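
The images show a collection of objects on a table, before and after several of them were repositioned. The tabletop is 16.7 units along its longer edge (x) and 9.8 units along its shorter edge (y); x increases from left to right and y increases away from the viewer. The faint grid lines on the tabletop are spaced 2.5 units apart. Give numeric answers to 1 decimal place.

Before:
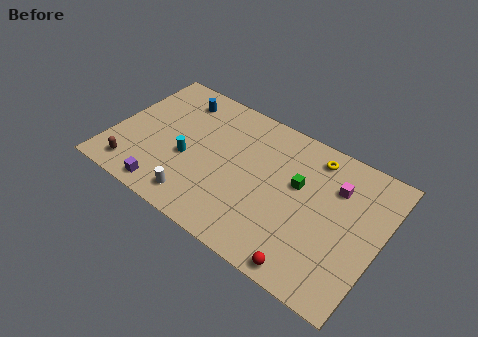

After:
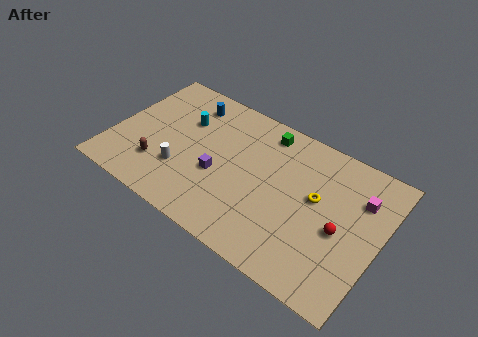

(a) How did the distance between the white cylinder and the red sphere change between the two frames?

+2.8

The distance was about 7.1 in the first image and 9.9 in the second, so they moved 2.8 units further apart.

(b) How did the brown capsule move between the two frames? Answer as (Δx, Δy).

(1.4, 1.1)

The brown capsule was at about (1.8, 1.5) and moved to about (3.2, 2.6).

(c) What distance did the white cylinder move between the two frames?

2.0

The white cylinder was near (5.9, 1.5) before and (4.6, 3.0) after, so it travelled √(1.3² + 1.5²) ≈ 2.0 units.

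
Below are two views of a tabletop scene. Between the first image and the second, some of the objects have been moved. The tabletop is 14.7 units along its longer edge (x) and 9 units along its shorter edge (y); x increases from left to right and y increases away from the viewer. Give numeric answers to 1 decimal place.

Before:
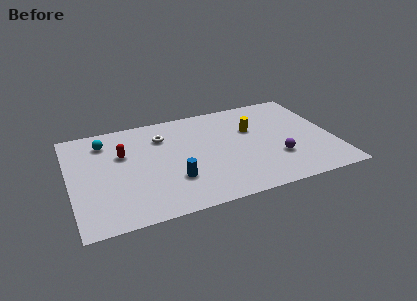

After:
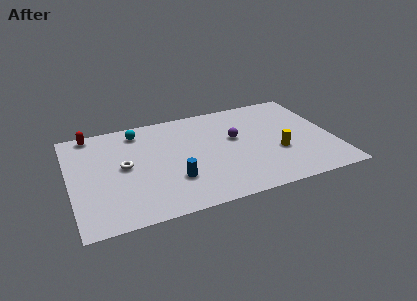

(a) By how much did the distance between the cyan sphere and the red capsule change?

+1.0

Before: roughly 1.7 units apart; after: 2.7. That's 1.0 units further apart.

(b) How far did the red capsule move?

2.9

The red capsule was near (3.0, 5.8) before and (1.4, 8.2) after, so it travelled √(1.6² + 2.4²) ≈ 2.9 units.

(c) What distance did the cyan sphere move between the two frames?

1.9

From (2.1, 7.2) to (4.0, 7.6), the cyan sphere covered √(1.9² + 0.4²) ≈ 1.9 units.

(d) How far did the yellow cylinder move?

2.8

The yellow cylinder moved from about (10.3, 5.8) to (11.5, 3.3), a distance of √(1.2² + 2.5²) ≈ 2.8.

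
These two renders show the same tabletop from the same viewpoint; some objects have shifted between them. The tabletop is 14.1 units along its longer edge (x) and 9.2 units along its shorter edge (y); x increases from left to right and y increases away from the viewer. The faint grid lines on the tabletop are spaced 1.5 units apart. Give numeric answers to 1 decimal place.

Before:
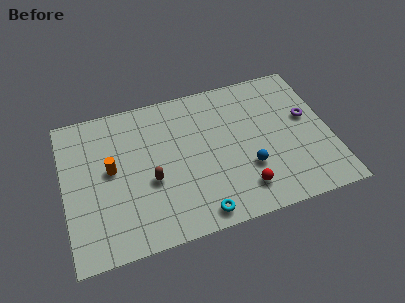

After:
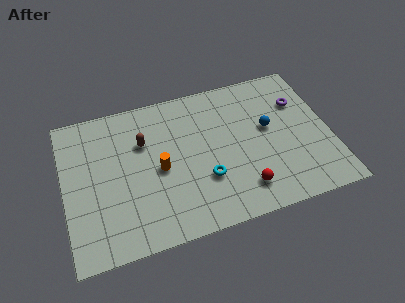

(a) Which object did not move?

the red sphere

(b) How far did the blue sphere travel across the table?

2.6

The blue sphere was near (9.6, 3.0) before and (10.9, 5.2) after, so it travelled √(1.3² + 2.2²) ≈ 2.6 units.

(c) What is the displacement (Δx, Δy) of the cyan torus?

(0.5, 2.0)

From the two frames, the cyan torus sits at roughly (6.8, 1.0) before and (7.3, 3.0) after.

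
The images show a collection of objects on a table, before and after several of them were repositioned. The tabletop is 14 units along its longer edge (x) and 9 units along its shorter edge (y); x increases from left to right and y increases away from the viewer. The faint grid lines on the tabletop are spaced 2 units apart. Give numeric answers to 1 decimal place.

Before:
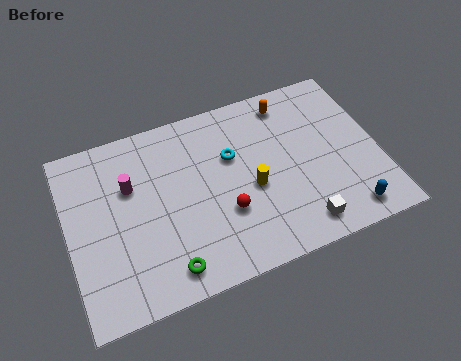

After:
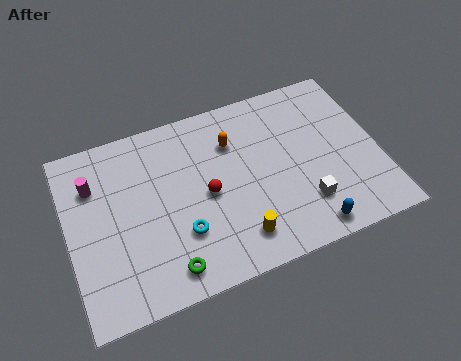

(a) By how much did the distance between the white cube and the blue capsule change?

-0.8

They were about 2.1 units apart before and 1.3 after — 0.8 units closer together.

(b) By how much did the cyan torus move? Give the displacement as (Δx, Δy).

(-2.6, -3.0)

The cyan torus was at about (7.5, 5.8) and moved to about (4.9, 2.8).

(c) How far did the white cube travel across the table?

1.0

The white cube was near (10.1, 1.3) before and (10.4, 2.3) after, so it travelled √(0.3² + 1.0²) ≈ 1.0 units.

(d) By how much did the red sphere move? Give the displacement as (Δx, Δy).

(-0.7, 1.2)

The red sphere was at about (6.9, 3.1) and moved to about (6.2, 4.3).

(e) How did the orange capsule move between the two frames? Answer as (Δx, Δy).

(-2.7, -1.2)

The orange capsule started near (10.3, 7.7) and ended near (7.6, 6.5).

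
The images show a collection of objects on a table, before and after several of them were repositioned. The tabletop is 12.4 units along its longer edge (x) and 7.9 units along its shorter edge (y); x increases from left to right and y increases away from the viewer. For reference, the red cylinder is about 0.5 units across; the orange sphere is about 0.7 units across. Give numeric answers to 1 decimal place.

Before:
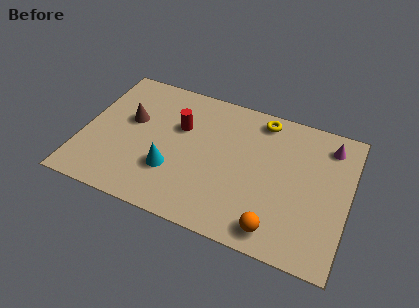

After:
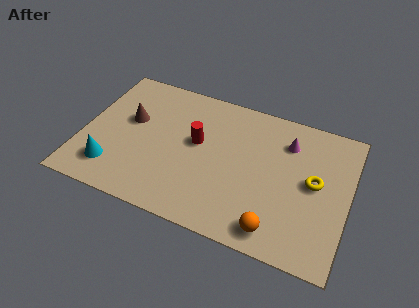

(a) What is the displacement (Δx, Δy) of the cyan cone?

(-2.7, -0.8)

From the two frames, the cyan cone sits at roughly (4.3, 2.5) before and (1.6, 1.7) after.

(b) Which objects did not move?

the brown cone and the orange sphere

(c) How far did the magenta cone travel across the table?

2.0

The magenta cone was near (11.3, 6.5) before and (9.4, 6.0) after, so it travelled √(1.9² + 0.5²) ≈ 2.0 units.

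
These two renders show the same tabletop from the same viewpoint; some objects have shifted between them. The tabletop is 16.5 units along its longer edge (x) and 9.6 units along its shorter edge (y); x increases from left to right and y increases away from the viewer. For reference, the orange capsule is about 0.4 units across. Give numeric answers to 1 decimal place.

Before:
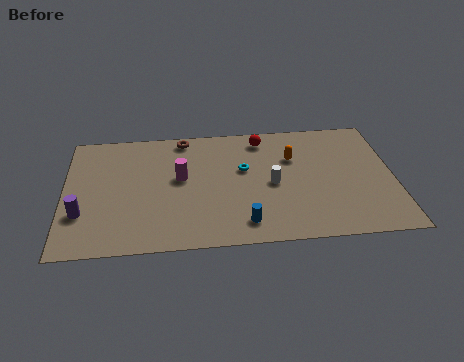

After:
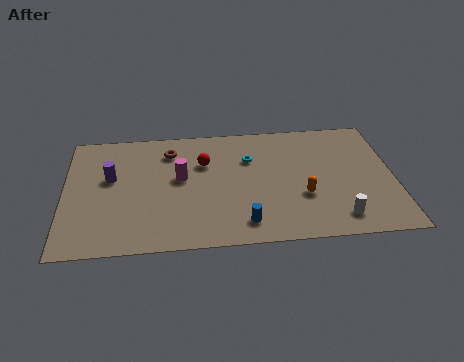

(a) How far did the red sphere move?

3.4

The red sphere moved from about (10.0, 8.2) to (7.0, 6.5), a distance of √(3.0² + 1.7²) ≈ 3.4.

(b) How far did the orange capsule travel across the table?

3.1

The orange capsule moved from about (11.5, 6.5) to (11.9, 3.4), a distance of √(0.4² + 3.1²) ≈ 3.1.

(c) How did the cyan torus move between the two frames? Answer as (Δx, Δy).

(0.3, 0.8)

From the two frames, the cyan torus sits at roughly (9.0, 5.8) before and (9.3, 6.6) after.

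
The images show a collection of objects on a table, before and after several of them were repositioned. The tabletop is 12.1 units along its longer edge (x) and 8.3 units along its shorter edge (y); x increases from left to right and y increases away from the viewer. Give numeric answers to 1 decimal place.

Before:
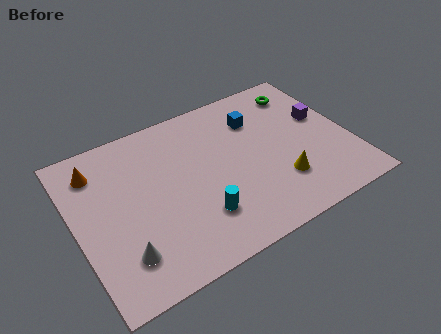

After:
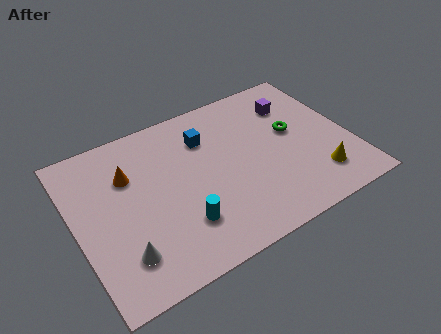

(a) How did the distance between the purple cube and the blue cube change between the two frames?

+1.0

Before: roughly 3.0 units apart; after: 4.0. That's 1.0 units further apart.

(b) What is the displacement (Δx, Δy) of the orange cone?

(1.3, -0.9)

From the two frames, the orange cone sits at roughly (1.2, 6.6) before and (2.5, 5.7) after.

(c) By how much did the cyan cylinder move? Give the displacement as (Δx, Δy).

(-0.8, 0.0)

The cyan cylinder was at about (5.1, 2.2) and moved to about (4.3, 2.2).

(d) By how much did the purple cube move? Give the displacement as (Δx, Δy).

(-1.1, 1.3)

The purple cube was at about (11.1, 4.9) and moved to about (10.0, 6.2).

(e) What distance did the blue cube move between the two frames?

2.3

The blue cube moved from about (8.3, 6.1) to (6.0, 6.1), a distance of √(2.3² + 0.0²) ≈ 2.3.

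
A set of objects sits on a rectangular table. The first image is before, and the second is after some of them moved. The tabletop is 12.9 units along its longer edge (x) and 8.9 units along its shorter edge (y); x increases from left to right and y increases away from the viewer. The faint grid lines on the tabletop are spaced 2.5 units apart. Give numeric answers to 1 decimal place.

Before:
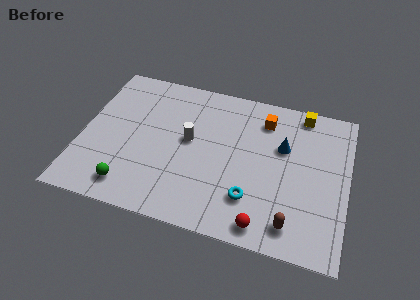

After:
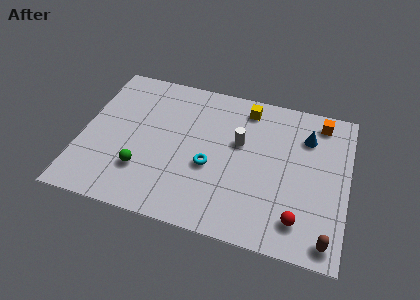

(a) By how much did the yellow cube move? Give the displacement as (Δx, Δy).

(-2.7, -0.4)

The yellow cube started near (10.5, 8.0) and ended near (7.8, 7.6).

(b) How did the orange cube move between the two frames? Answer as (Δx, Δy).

(2.7, 0.6)

The orange cube was at about (8.7, 7.1) and moved to about (11.4, 7.7).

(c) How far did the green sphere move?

1.2

The green sphere was near (2.6, 1.4) before and (3.1, 2.5) after, so it travelled √(0.5² + 1.1²) ≈ 1.2 units.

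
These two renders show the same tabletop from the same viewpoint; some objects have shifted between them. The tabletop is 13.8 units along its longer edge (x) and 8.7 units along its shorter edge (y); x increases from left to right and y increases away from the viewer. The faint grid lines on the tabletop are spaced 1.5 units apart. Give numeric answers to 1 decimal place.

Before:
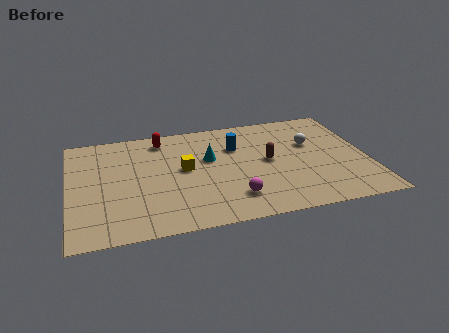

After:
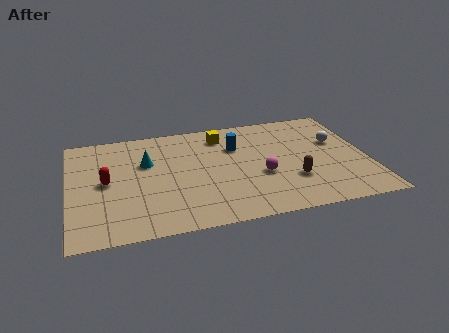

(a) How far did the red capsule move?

4.0

The red capsule moved from about (4.4, 7.4) to (1.7, 4.4), a distance of √(2.7² + 3.0²) ≈ 4.0.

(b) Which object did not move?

the blue cylinder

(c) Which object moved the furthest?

the red capsule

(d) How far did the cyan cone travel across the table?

2.9

The cyan cone was near (6.5, 5.3) before and (3.6, 5.6) after, so it travelled √(2.9² + 0.3²) ≈ 2.9 units.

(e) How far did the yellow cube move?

3.1

The yellow cube was near (5.3, 4.7) before and (7.2, 7.1) after, so it travelled √(1.9² + 2.4²) ≈ 3.1 units.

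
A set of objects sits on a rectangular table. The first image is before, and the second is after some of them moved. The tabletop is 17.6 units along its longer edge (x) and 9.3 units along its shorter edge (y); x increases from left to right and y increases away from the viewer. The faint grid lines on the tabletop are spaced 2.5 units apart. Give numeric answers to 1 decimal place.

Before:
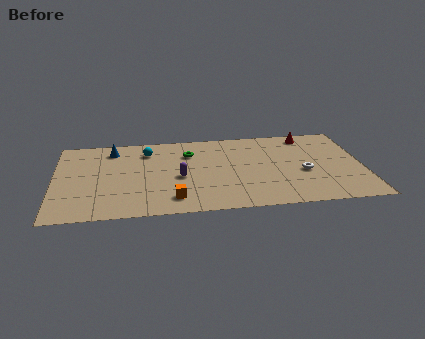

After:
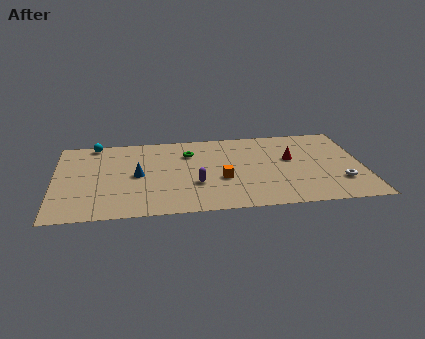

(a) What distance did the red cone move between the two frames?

2.8

The red cone was near (14.6, 8.1) before and (13.5, 5.5) after, so it travelled √(1.1² + 2.6²) ≈ 2.8 units.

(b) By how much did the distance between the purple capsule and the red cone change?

-2.5

Before: roughly 8.5 units apart; after: 6.0. That's 2.5 units closer together.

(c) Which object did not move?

the green torus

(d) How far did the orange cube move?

3.4

The orange cube was near (6.7, 1.7) before and (9.5, 3.6) after, so it travelled √(2.8² + 1.9²) ≈ 3.4 units.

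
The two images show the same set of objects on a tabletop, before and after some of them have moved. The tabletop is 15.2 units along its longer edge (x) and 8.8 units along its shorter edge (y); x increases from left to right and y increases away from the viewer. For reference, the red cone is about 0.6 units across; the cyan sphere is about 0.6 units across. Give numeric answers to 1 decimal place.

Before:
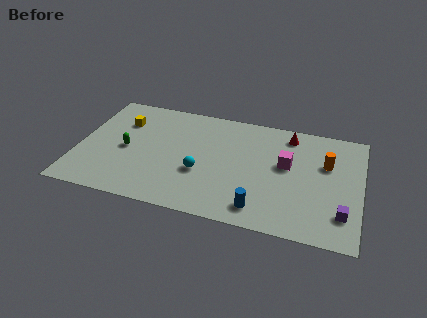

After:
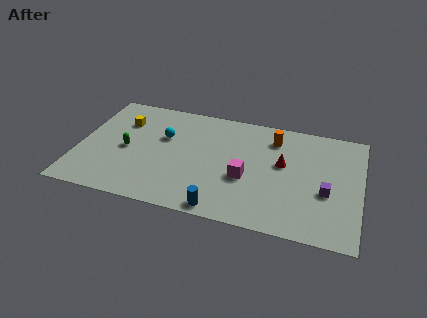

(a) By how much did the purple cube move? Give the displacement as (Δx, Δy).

(-0.9, 1.4)

The purple cube started near (14.3, 2.1) and ended near (13.4, 3.5).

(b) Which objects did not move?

the yellow cube and the green capsule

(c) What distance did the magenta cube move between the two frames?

2.6

The magenta cube was near (11.2, 5.1) before and (9.1, 3.5) after, so it travelled √(2.1² + 1.6²) ≈ 2.6 units.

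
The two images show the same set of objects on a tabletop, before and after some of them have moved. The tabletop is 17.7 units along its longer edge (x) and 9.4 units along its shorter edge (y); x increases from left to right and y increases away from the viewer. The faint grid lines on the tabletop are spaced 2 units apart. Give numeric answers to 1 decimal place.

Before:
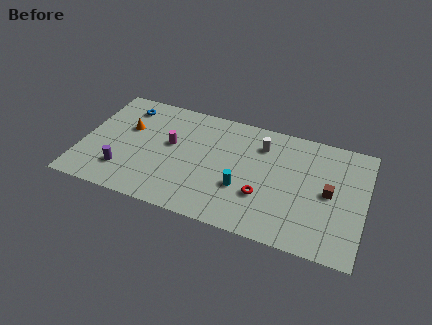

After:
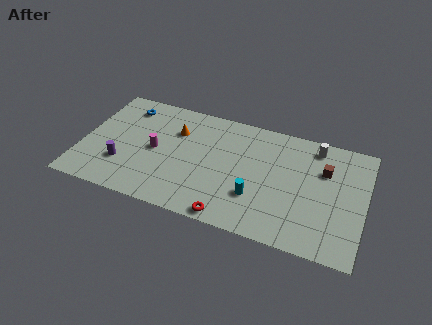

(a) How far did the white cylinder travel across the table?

3.4

The white cylinder moved from about (11.1, 7.2) to (14.4, 8.1), a distance of √(3.3² + 0.9²) ≈ 3.4.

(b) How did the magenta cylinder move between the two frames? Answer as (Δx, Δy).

(-0.9, -0.8)

From the two frames, the magenta cylinder sits at roughly (5.5, 5.4) before and (4.6, 4.6) after.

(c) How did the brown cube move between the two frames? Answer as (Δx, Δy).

(-0.4, 1.7)

The brown cube was at about (15.5, 4.7) and moved to about (15.1, 6.4).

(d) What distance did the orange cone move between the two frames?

3.1

The orange cone was near (2.7, 5.9) before and (5.7, 6.6) after, so it travelled √(3.0² + 0.7²) ≈ 3.1 units.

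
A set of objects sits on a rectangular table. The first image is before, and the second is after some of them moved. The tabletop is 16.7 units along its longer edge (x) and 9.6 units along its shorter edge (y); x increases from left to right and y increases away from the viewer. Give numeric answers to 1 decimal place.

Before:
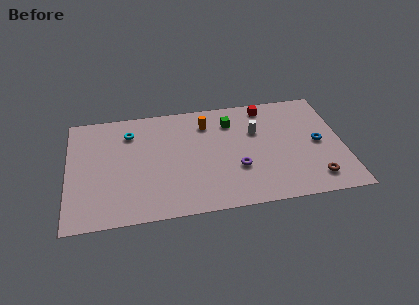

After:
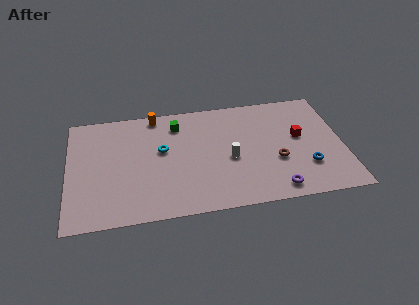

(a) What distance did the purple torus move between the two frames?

3.0

The purple torus moved from about (10.2, 3.3) to (12.4, 1.2), a distance of √(2.2² + 2.1²) ≈ 3.0.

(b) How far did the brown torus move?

2.9

The brown torus moved from about (14.8, 1.7) to (12.6, 3.6), a distance of √(2.2² + 1.9²) ≈ 2.9.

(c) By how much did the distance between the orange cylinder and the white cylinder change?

+3.1

They were about 3.2 units apart before and 6.3 after — 3.1 units further apart.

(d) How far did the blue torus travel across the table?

2.1

The blue torus was near (15.2, 4.7) before and (14.4, 2.8) after, so it travelled √(0.8² + 1.9²) ≈ 2.1 units.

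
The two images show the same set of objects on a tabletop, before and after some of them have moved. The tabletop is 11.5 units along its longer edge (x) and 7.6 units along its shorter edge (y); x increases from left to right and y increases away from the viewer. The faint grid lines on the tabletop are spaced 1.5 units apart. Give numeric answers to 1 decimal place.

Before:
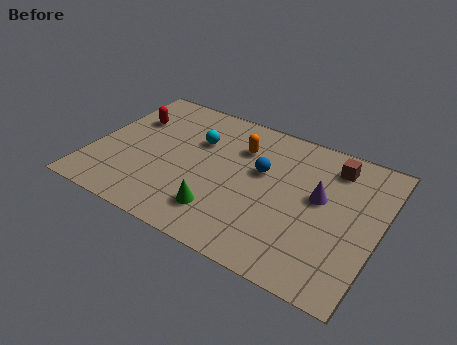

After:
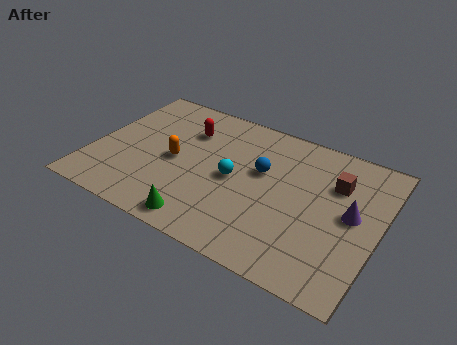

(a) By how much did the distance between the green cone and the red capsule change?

-0.7

The distance was about 5.5 in the first image and 4.8 in the second, so they moved 0.7 units closer together.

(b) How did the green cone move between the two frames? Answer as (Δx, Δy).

(-0.6, -0.8)

The green cone was at about (5.5, 1.7) and moved to about (4.9, 0.9).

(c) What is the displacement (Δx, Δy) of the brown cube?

(0.2, -0.9)

From the two frames, the brown cube sits at roughly (9.4, 6.2) before and (9.6, 5.3) after.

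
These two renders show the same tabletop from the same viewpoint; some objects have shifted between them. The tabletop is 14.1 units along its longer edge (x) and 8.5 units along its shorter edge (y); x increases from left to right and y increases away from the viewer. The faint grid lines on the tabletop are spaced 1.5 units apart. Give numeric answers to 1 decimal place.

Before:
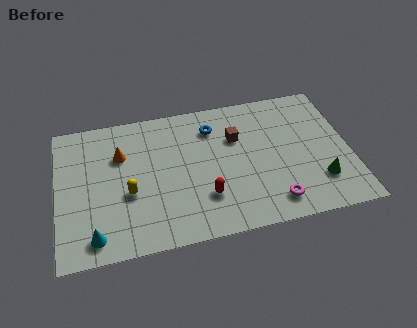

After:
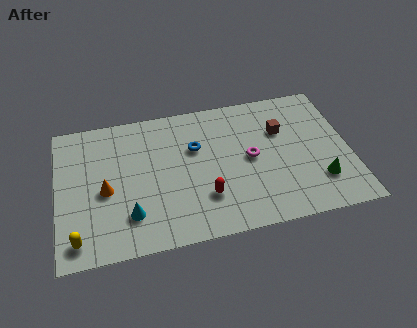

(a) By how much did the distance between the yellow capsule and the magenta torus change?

+1.9

The distance was about 7.1 in the first image and 9.0 in the second, so they moved 1.9 units further apart.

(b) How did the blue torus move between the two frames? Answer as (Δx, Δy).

(-0.9, -1.1)

From the two frames, the blue torus sits at roughly (7.6, 6.6) before and (6.7, 5.5) after.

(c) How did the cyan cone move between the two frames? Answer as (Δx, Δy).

(1.7, 0.9)

The cyan cone was at about (1.7, 1.2) and moved to about (3.4, 2.1).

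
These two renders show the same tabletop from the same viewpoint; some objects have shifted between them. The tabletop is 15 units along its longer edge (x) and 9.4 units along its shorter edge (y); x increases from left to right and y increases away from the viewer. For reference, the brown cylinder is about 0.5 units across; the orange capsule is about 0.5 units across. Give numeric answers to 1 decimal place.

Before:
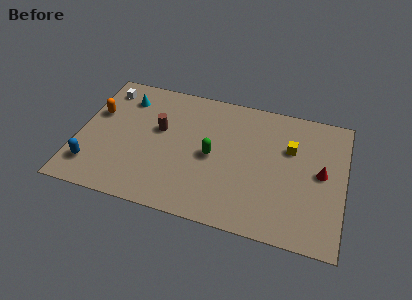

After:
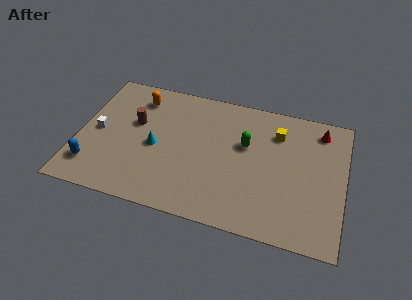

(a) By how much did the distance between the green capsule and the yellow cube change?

-2.5

Before: roughly 4.6 units apart; after: 2.1. That's 2.5 units closer together.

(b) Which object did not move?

the blue capsule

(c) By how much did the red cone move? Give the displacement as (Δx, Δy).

(-0.2, 3.0)

The red cone was at about (13.7, 4.9) and moved to about (13.5, 7.9).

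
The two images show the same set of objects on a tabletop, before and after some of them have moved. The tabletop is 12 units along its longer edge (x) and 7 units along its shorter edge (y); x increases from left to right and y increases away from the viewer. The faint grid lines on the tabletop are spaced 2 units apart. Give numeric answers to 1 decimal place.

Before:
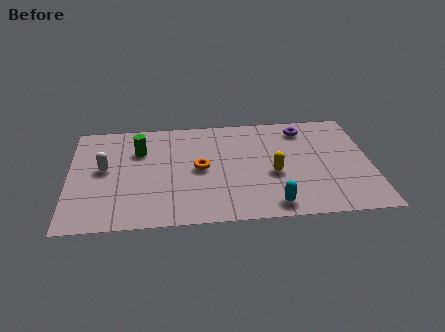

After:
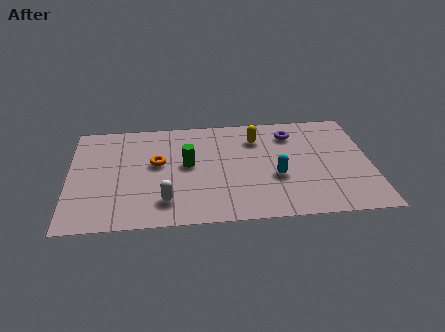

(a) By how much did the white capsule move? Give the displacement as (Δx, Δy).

(2.4, -2.3)

From the two frames, the white capsule sits at roughly (1.4, 3.8) before and (3.8, 1.5) after.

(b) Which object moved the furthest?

the white capsule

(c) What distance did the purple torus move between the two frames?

0.6

The purple torus moved from about (9.4, 5.8) to (8.9, 5.5), a distance of √(0.5² + 0.3²) ≈ 0.6.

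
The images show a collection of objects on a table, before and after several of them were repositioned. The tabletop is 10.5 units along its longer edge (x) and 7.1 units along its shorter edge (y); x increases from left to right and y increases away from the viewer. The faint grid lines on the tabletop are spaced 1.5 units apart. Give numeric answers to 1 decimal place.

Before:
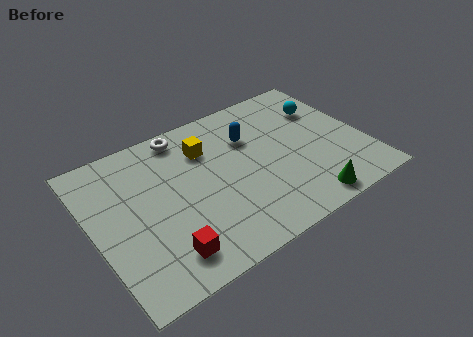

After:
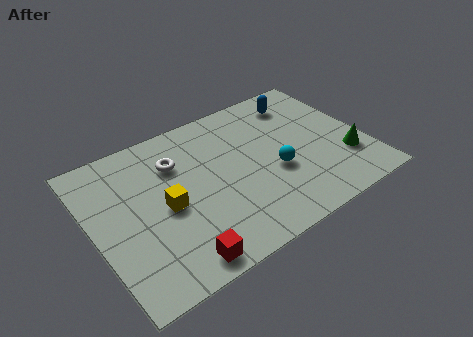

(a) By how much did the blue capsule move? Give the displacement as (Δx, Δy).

(2.2, 0.9)

The blue capsule started near (6.3, 4.9) and ended near (8.5, 5.8).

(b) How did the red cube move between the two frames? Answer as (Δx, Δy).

(0.4, -0.5)

The red cube started near (2.3, 1.3) and ended near (2.7, 0.8).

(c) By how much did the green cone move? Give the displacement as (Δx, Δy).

(1.9, 1.3)

The green cone was at about (7.7, 0.8) and moved to about (9.6, 2.1).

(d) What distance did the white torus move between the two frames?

1.3

The white torus moved from about (3.9, 6.3) to (3.4, 5.1), a distance of √(0.5² + 1.2²) ≈ 1.3.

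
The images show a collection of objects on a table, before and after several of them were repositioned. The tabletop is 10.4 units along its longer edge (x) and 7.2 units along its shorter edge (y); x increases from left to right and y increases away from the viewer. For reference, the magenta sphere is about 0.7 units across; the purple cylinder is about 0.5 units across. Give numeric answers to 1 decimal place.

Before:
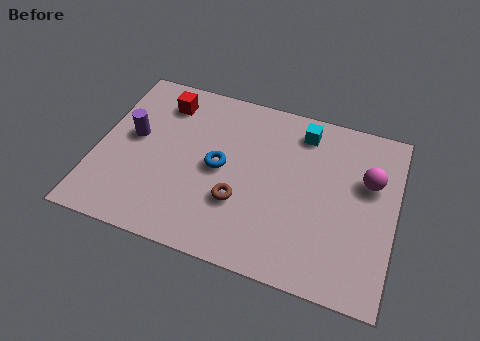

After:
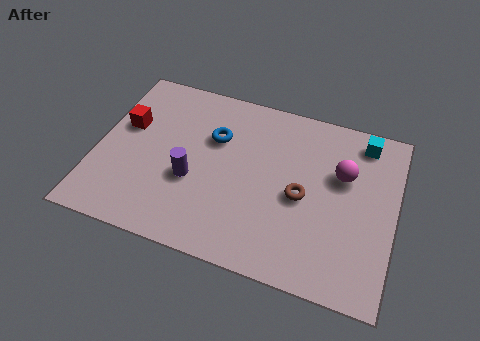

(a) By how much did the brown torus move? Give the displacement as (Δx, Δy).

(2.1, 0.9)

The brown torus started near (5.1, 2.4) and ended near (7.2, 3.3).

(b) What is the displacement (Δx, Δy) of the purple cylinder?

(2.2, -1.2)

The purple cylinder was at about (1.2, 4.0) and moved to about (3.4, 2.8).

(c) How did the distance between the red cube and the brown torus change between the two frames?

+1.9

Before: roughly 4.5 units apart; after: 6.4. That's 1.9 units further apart.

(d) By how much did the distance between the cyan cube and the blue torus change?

+1.7

The distance was about 3.6 in the first image and 5.3 in the second, so they moved 1.7 units further apart.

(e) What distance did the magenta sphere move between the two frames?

0.9

From (9.4, 4.6) to (8.5, 4.6), the magenta sphere covered √(0.9² + 0.0²) ≈ 0.9 units.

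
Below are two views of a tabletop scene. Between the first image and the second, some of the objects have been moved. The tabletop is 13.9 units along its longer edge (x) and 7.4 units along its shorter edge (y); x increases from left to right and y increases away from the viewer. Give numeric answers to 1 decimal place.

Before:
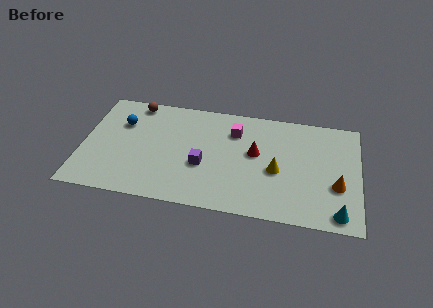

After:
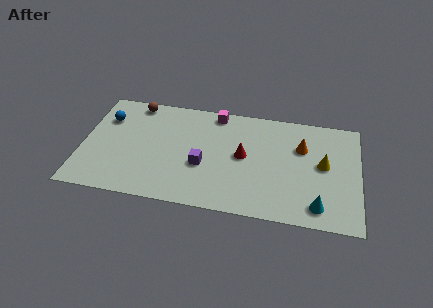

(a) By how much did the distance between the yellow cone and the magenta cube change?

+2.9

Before: roughly 3.2 units apart; after: 6.1. That's 2.9 units further apart.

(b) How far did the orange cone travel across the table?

2.9

From (12.8, 2.7) to (11.0, 5.0), the orange cone covered √(1.8² + 2.3²) ≈ 2.9 units.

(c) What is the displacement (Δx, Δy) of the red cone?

(-0.6, -0.3)

The red cone started near (8.7, 4.2) and ended near (8.1, 3.9).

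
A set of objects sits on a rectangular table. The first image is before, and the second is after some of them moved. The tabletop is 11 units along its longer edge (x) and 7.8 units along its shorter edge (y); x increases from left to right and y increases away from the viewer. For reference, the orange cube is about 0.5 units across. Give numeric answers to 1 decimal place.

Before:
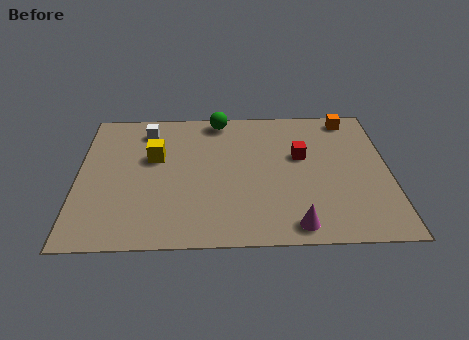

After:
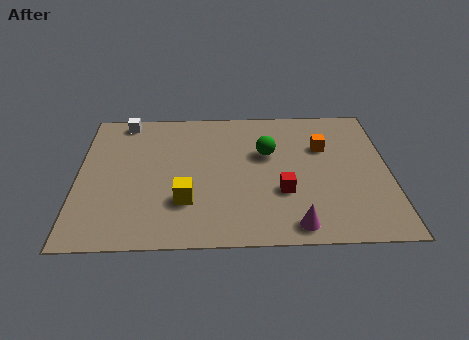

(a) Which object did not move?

the magenta cone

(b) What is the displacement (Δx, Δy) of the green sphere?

(1.7, -2.1)

From the two frames, the green sphere sits at roughly (5.0, 7.0) before and (6.7, 4.9) after.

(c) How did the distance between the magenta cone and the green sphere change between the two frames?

-2.5

They were about 6.6 units apart before and 4.1 after — 2.5 units closer together.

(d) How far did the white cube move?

1.0

The white cube moved from about (2.4, 6.4) to (1.6, 7.0), a distance of √(0.8² + 0.6²) ≈ 1.0.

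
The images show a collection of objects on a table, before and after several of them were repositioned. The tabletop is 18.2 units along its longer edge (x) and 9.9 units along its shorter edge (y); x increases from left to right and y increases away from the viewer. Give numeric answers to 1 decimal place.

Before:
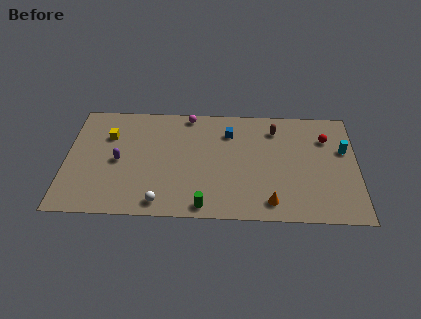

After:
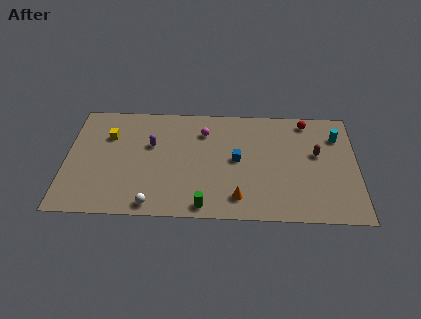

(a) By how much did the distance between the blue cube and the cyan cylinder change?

-0.6

They were about 7.3 units apart before and 6.7 after — 0.6 units closer together.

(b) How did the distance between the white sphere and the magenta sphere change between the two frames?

-0.8

The distance was about 8.0 in the first image and 7.2 in the second, so they moved 0.8 units closer together.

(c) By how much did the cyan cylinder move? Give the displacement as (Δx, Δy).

(-0.4, 1.2)

The cyan cylinder started near (17.4, 6.2) and ended near (17.0, 7.4).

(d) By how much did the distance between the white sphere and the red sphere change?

+0.4

They were about 11.9 units apart before and 12.3 after — 0.4 units further apart.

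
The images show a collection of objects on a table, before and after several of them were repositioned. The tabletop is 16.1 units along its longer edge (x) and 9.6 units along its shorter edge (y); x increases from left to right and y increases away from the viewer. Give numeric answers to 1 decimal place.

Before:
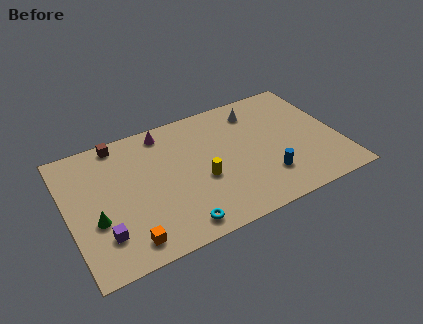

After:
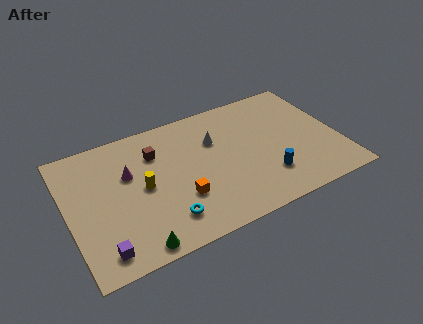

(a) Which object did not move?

the blue cylinder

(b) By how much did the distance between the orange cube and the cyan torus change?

-1.4

The distance was about 2.9 in the first image and 1.5 in the second, so they moved 1.4 units closer together.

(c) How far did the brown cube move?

2.6

The brown cube was near (3.4, 8.7) before and (5.4, 7.0) after, so it travelled √(2.0² + 1.7²) ≈ 2.6 units.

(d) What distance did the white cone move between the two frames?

3.0

The white cone was near (11.6, 7.8) before and (8.9, 6.5) after, so it travelled √(2.7² + 1.3²) ≈ 3.0 units.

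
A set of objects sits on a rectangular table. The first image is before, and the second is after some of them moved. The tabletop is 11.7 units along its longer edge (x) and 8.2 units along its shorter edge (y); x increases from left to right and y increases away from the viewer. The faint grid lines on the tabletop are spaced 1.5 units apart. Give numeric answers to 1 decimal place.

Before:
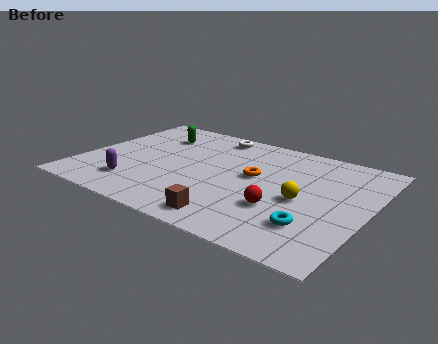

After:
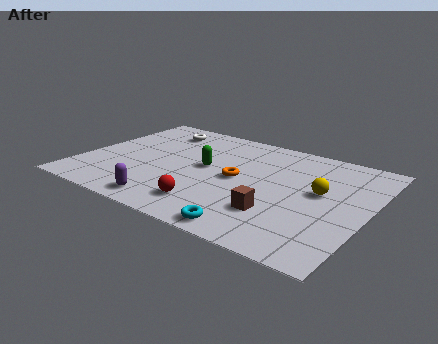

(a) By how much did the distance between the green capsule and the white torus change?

+0.9

Before: roughly 2.5 units apart; after: 3.4. That's 0.9 units further apart.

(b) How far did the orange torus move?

0.8

From (7.0, 4.6) to (6.4, 4.1), the orange torus covered √(0.6² + 0.5²) ≈ 0.8 units.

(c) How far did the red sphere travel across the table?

2.9

The red sphere moved from about (8.4, 2.7) to (5.7, 1.6), a distance of √(2.7² + 1.1²) ≈ 2.9.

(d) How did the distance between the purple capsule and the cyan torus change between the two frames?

-3.8

They were about 7.3 units apart before and 3.5 after — 3.8 units closer together.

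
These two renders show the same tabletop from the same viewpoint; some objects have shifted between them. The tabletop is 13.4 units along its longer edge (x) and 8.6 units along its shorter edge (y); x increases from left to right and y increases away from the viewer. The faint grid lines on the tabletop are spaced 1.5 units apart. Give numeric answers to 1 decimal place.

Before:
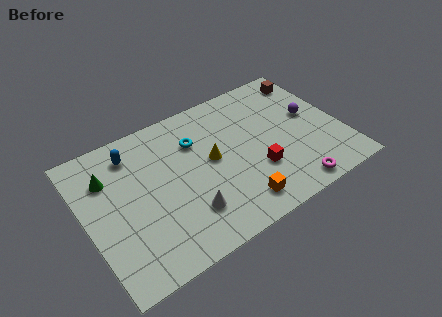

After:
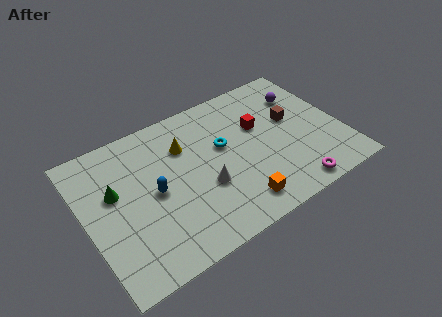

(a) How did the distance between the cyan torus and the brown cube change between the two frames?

-2.8

They were about 6.5 units apart before and 3.7 after — 2.8 units closer together.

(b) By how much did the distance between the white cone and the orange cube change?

-0.3

The distance was about 2.6 in the first image and 2.3 in the second, so they moved 0.3 units closer together.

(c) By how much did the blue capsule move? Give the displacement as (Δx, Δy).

(0.7, -2.8)

The blue capsule was at about (2.8, 7.0) and moved to about (3.5, 4.2).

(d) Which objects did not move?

the orange cube and the magenta torus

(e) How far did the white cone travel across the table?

1.5

From (4.9, 2.2) to (6.0, 3.2), the white cone covered √(1.1² + 1.0²) ≈ 1.5 units.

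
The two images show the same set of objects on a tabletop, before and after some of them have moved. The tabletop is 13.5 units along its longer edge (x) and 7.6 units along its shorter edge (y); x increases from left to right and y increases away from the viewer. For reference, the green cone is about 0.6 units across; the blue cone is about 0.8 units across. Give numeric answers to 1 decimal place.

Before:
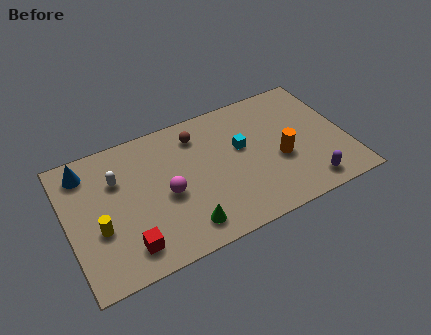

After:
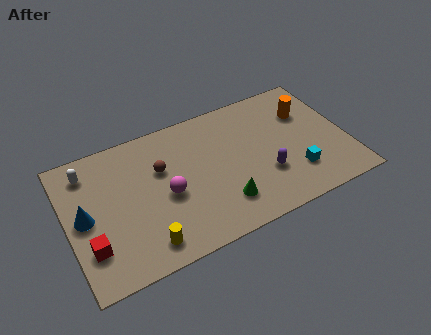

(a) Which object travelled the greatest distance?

the cyan cube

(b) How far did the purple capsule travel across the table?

2.4

The purple capsule was near (11.3, 1.1) before and (9.4, 2.5) after, so it travelled √(1.9² + 1.4²) ≈ 2.4 units.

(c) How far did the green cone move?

2.0

The green cone was near (5.3, 1.3) before and (7.2, 1.8) after, so it travelled √(1.9² + 0.5²) ≈ 2.0 units.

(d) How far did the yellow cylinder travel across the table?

2.6

From (1.4, 2.9) to (3.4, 1.2), the yellow cylinder covered √(2.0² + 1.7²) ≈ 2.6 units.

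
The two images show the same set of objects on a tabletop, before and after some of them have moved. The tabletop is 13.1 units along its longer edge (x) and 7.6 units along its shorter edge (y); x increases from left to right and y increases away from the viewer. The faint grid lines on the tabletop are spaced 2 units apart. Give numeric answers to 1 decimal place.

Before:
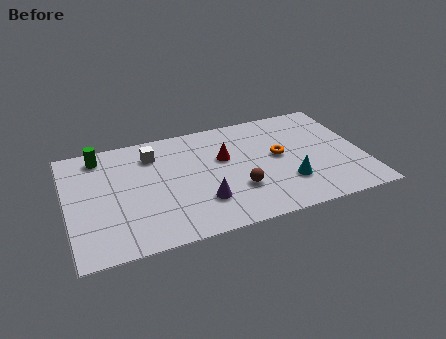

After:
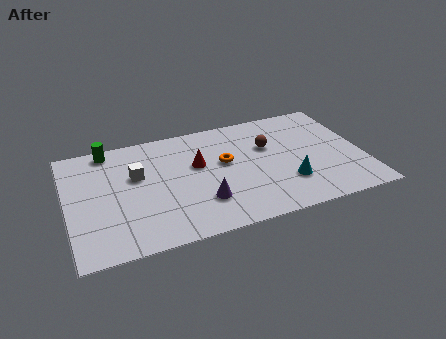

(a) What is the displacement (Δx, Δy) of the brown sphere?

(1.6, 2.5)

From the two frames, the brown sphere sits at roughly (7.4, 2.4) before and (9.0, 4.9) after.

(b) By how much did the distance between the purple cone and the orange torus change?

-1.5

Before: roughly 4.1 units apart; after: 2.6. That's 1.5 units closer together.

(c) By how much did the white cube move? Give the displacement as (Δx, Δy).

(-0.8, -1.2)

From the two frames, the white cube sits at roughly (3.9, 5.9) before and (3.1, 4.7) after.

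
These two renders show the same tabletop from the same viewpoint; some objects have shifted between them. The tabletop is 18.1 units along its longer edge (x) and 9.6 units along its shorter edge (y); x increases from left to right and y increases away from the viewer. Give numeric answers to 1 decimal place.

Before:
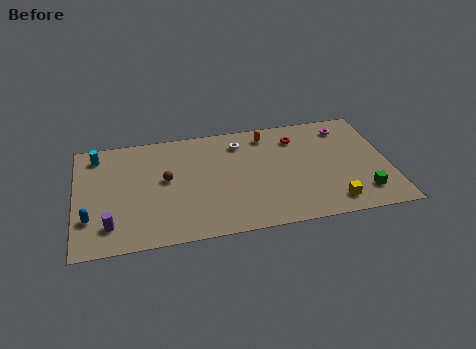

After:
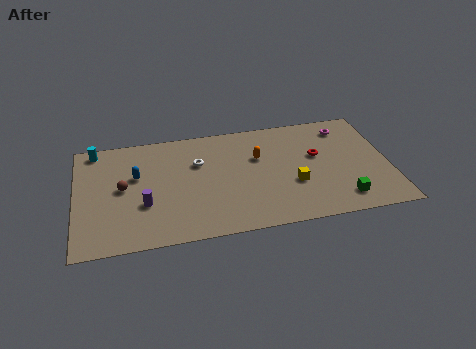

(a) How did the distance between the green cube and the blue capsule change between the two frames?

-3.2

The distance was about 15.6 in the first image and 12.4 in the second, so they moved 3.2 units closer together.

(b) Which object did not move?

the magenta torus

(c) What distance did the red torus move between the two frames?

2.1

The red torus moved from about (12.9, 7.5) to (14.0, 5.7), a distance of √(1.1² + 1.8²) ≈ 2.1.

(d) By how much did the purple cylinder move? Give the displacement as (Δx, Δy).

(2.0, 1.4)

From the two frames, the purple cylinder sits at roughly (1.9, 2.0) before and (3.9, 3.4) after.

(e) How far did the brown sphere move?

2.5

The brown sphere was near (5.2, 5.3) before and (2.7, 5.0) after, so it travelled √(2.5² + 0.3²) ≈ 2.5 units.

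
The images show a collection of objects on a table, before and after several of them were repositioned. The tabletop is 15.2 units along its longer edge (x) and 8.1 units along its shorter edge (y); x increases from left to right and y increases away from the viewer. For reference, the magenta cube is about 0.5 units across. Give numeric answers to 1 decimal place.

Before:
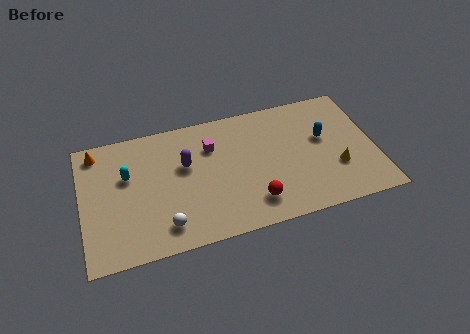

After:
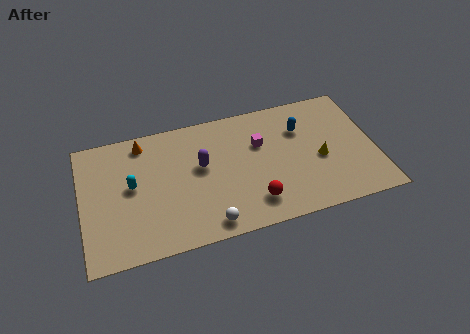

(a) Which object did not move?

the red sphere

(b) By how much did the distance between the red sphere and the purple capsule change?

-0.8

They were about 4.7 units apart before and 3.9 after — 0.8 units closer together.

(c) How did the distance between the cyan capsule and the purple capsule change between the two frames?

+0.6

The distance was about 3.0 in the first image and 3.6 in the second, so they moved 0.6 units further apart.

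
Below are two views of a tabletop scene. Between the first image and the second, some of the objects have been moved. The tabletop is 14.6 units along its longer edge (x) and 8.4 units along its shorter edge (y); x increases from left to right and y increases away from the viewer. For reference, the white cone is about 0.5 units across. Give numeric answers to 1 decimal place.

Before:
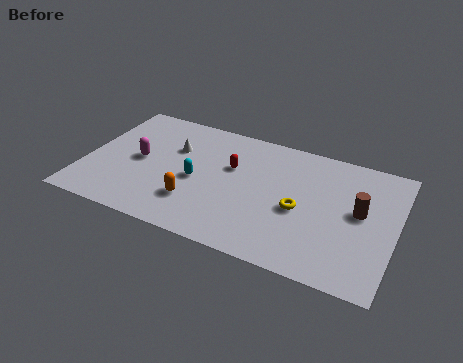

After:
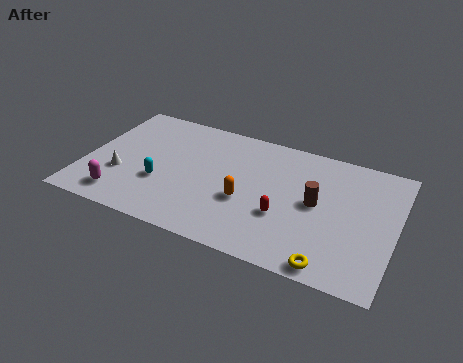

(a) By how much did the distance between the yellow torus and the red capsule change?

-0.5

Before: roughly 3.8 units apart; after: 3.3. That's 0.5 units closer together.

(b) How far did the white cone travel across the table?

3.5

The white cone was near (4.0, 5.6) before and (1.8, 2.9) after, so it travelled √(2.2² + 2.7²) ≈ 3.5 units.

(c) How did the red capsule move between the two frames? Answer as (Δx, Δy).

(2.7, -2.3)

The red capsule started near (6.8, 5.3) and ended near (9.5, 3.0).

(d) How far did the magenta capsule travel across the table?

2.8

The magenta capsule moved from about (2.5, 4.2) to (2.0, 1.4), a distance of √(0.5² + 2.8²) ≈ 2.8.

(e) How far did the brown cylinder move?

2.0

The brown cylinder was near (12.9, 4.6) before and (10.9, 4.4) after, so it travelled √(2.0² + 0.2²) ≈ 2.0 units.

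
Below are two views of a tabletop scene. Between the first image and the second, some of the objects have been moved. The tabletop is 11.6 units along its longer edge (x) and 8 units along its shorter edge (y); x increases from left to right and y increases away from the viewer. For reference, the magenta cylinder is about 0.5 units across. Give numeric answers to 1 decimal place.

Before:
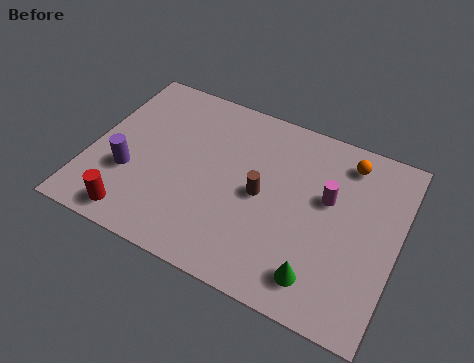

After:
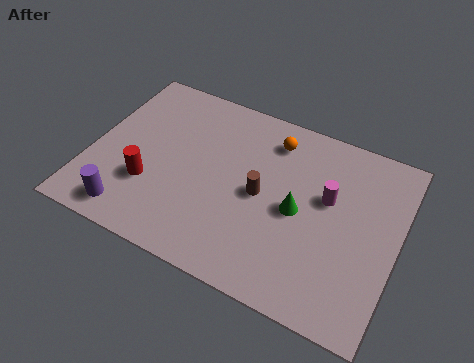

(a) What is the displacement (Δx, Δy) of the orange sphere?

(-2.8, -0.2)

The orange sphere started near (9.4, 6.7) and ended near (6.6, 6.5).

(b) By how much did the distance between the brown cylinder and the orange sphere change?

-1.4

The distance was about 4.0 in the first image and 2.6 in the second, so they moved 1.4 units closer together.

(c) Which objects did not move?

the brown cylinder and the magenta cylinder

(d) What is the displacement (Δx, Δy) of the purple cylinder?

(0.3, -1.7)

The purple cylinder started near (1.6, 2.8) and ended near (1.9, 1.1).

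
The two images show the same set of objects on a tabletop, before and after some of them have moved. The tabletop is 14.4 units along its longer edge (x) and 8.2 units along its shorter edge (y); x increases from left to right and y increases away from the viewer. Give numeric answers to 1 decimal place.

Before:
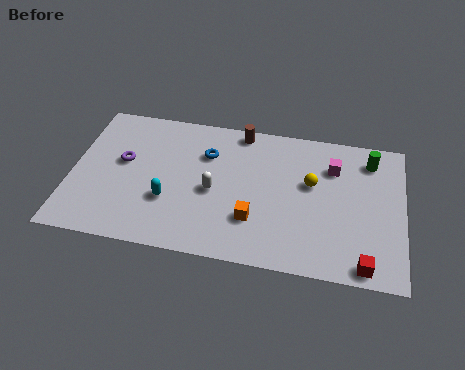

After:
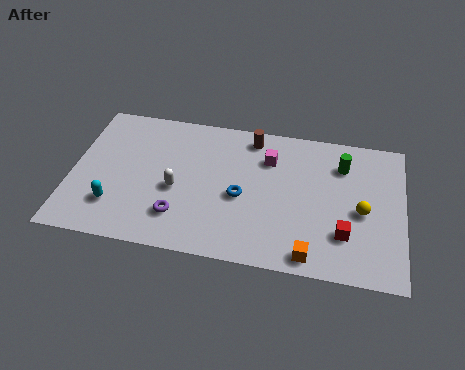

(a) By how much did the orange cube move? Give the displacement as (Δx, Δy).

(2.5, -1.5)

The orange cube started near (8.0, 2.4) and ended near (10.5, 0.9).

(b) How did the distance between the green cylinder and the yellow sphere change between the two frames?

-0.4

The distance was about 3.1 in the first image and 2.7 in the second, so they moved 0.4 units closer together.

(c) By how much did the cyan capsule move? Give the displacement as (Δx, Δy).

(-2.3, -0.7)

From the two frames, the cyan capsule sits at roughly (4.3, 2.8) before and (2.0, 2.1) after.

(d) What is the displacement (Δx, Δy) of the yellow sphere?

(2.2, -1.2)

The yellow sphere started near (10.4, 4.9) and ended near (12.6, 3.7).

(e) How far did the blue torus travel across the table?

2.7

From (5.8, 5.8) to (7.4, 3.6), the blue torus covered √(1.6² + 2.2²) ≈ 2.7 units.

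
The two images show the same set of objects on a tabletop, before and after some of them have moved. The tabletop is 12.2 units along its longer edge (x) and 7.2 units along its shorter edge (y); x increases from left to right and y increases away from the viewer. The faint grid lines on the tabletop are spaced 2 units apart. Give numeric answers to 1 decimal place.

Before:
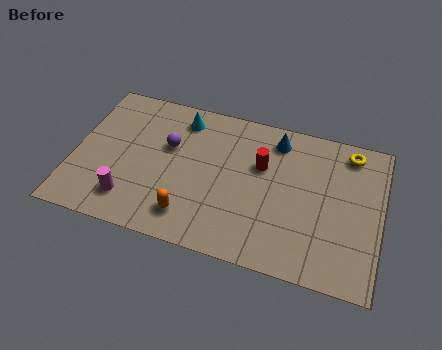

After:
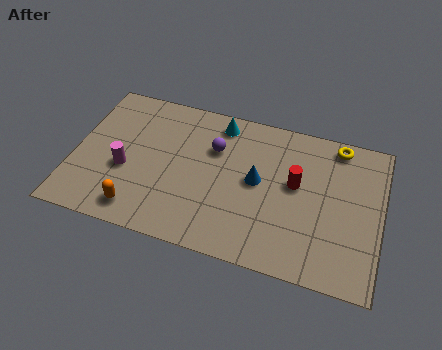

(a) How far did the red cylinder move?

1.5

From (7.4, 4.6) to (8.8, 4.1), the red cylinder covered √(1.4² + 0.5²) ≈ 1.5 units.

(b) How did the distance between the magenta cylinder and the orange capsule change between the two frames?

-0.5

They were about 2.4 units apart before and 1.9 after — 0.5 units closer together.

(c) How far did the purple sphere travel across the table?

1.8

The purple sphere moved from about (3.7, 4.5) to (5.5, 4.9), a distance of √(1.8² + 0.4²) ≈ 1.8.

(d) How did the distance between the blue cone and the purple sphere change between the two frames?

-2.4

They were about 4.5 units apart before and 2.1 after — 2.4 units closer together.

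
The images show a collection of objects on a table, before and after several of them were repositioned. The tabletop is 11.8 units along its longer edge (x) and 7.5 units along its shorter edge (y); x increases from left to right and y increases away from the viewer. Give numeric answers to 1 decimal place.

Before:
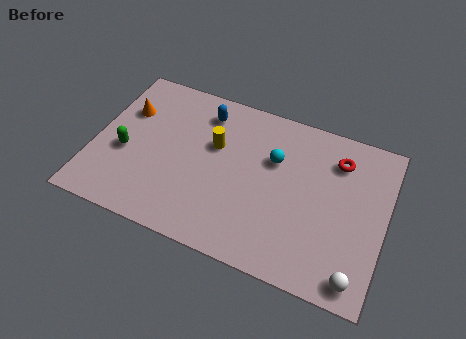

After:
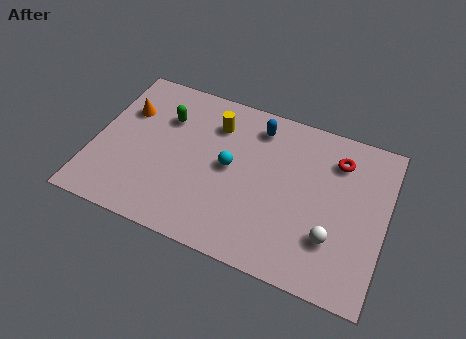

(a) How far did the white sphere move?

1.7

The white sphere was near (10.9, 0.9) before and (9.8, 2.2) after, so it travelled √(1.1² + 1.3²) ≈ 1.7 units.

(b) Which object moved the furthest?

the green capsule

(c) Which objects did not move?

the red torus and the orange cone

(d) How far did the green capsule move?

2.6

The green capsule was near (1.3, 3.1) before and (2.7, 5.3) after, so it travelled √(1.4² + 2.2²) ≈ 2.6 units.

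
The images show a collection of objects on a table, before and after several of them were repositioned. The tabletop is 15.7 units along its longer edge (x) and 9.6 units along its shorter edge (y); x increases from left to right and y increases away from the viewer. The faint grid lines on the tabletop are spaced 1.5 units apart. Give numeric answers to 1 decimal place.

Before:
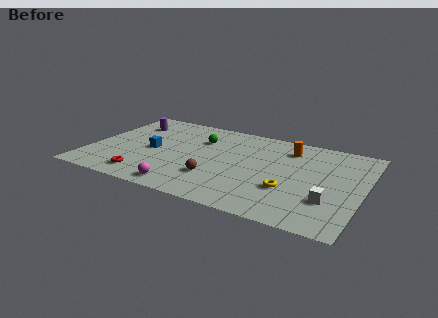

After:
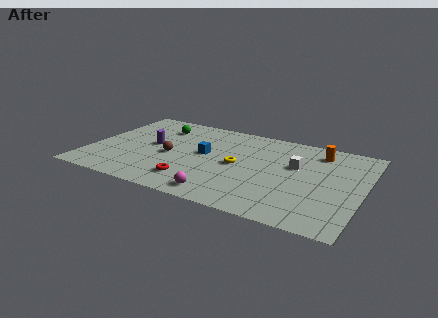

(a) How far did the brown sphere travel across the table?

3.2

The brown sphere moved from about (7.5, 2.8) to (4.7, 4.3), a distance of √(2.8² + 1.5²) ≈ 3.2.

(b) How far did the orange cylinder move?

1.7

From (11.2, 7.6) to (12.9, 7.9), the orange cylinder covered √(1.7² + 0.3²) ≈ 1.7 units.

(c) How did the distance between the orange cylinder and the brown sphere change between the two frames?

+2.9

Before: roughly 6.1 units apart; after: 9.0. That's 2.9 units further apart.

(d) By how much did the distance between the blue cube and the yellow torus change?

-6.1

They were about 8.2 units apart before and 2.1 after — 6.1 units closer together.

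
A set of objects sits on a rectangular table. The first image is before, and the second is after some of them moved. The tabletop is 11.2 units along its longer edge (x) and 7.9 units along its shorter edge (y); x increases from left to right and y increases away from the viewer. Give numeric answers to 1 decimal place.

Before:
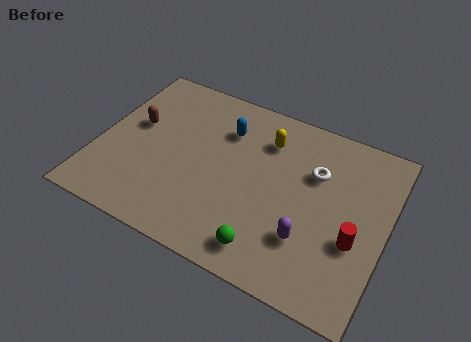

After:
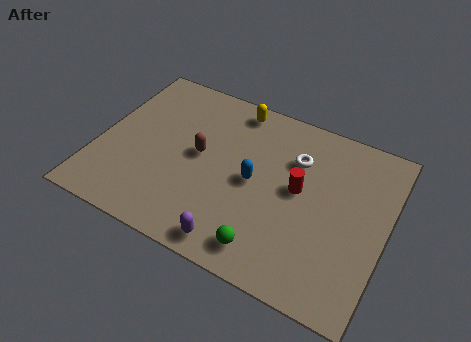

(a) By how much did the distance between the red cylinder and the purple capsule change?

+2.1

The distance was about 1.8 in the first image and 3.9 in the second, so they moved 2.1 units further apart.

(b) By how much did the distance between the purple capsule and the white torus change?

+2.0

They were about 3.0 units apart before and 5.0 after — 2.0 units further apart.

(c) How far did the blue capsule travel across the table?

2.4

The blue capsule moved from about (4.7, 5.8) to (6.1, 3.9), a distance of √(1.4² + 1.9²) ≈ 2.4.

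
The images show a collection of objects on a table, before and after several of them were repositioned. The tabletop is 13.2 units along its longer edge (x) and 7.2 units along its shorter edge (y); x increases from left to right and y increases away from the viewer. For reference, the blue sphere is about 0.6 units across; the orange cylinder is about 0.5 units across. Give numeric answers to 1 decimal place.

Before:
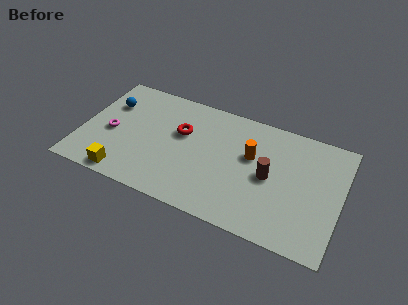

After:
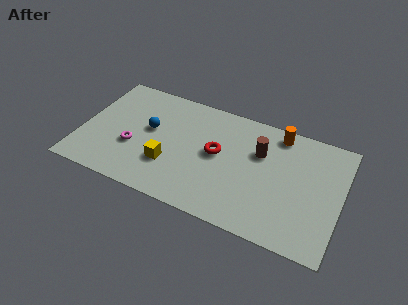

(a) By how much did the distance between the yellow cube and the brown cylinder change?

-2.5

They were about 7.6 units apart before and 5.1 after — 2.5 units closer together.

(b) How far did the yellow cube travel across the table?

2.6

The yellow cube moved from about (2.5, 0.8) to (4.6, 2.3), a distance of √(2.1² + 1.5²) ≈ 2.6.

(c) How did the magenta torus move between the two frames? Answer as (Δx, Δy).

(1.2, -0.5)

The magenta torus was at about (1.5, 3.2) and moved to about (2.7, 2.7).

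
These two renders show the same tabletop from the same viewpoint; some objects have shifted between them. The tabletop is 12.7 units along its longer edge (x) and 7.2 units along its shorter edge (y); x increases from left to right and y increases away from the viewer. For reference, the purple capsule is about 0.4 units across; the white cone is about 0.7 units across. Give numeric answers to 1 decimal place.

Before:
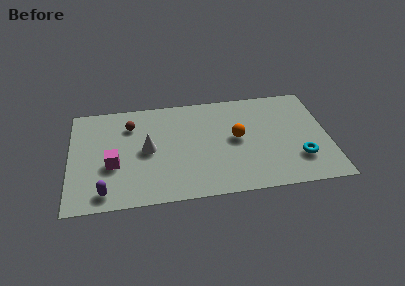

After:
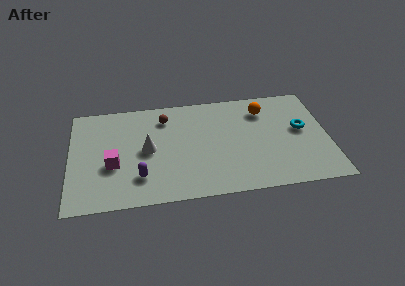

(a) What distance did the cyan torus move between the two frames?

2.0

The cyan torus moved from about (11.2, 2.0) to (11.4, 4.0), a distance of √(0.2² + 2.0²) ≈ 2.0.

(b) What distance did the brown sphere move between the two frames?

1.7

The brown sphere was near (3.0, 5.4) before and (4.7, 5.7) after, so it travelled √(1.7² + 0.3²) ≈ 1.7 units.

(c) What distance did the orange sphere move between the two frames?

2.3

The orange sphere moved from about (8.2, 3.8) to (9.6, 5.6), a distance of √(1.4² + 1.8²) ≈ 2.3.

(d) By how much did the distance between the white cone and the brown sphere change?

+0.3

They were about 2.0 units apart before and 2.3 after — 0.3 units further apart.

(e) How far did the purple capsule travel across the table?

1.9

The purple capsule was near (1.7, 1.0) before and (3.4, 1.8) after, so it travelled √(1.7² + 0.8²) ≈ 1.9 units.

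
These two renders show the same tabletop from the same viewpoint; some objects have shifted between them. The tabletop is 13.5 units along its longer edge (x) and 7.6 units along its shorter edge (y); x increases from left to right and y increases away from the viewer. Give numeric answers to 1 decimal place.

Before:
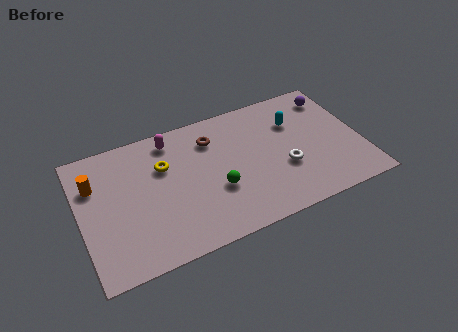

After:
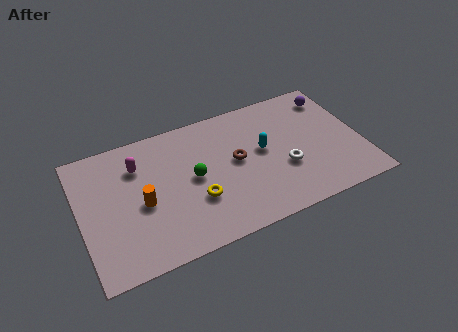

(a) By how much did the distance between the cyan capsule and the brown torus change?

-2.7

They were about 4.0 units apart before and 1.3 after — 2.7 units closer together.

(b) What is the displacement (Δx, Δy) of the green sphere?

(-1.0, 1.1)

The green sphere was at about (6.4, 2.8) and moved to about (5.4, 3.9).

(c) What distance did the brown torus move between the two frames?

2.0

The brown torus moved from about (6.5, 5.8) to (7.5, 4.1), a distance of √(1.0² + 1.7²) ≈ 2.0.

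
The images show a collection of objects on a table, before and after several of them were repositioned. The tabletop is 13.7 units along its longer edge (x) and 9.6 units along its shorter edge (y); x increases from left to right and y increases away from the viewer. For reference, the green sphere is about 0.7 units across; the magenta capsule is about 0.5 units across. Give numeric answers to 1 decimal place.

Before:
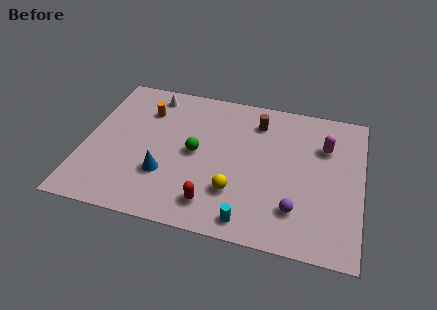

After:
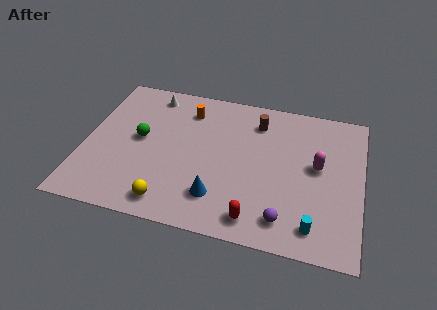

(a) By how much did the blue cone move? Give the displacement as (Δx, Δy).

(2.7, -0.8)

The blue cone started near (4.1, 3.0) and ended near (6.8, 2.2).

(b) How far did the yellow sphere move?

3.4

The yellow sphere moved from about (7.6, 2.7) to (4.5, 1.3), a distance of √(3.1² + 1.4²) ≈ 3.4.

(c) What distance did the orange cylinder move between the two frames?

2.2

The orange cylinder was near (2.8, 7.1) before and (4.9, 7.6) after, so it travelled √(2.1² + 0.5²) ≈ 2.2 units.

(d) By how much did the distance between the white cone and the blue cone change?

+1.8

The distance was about 5.4 in the first image and 7.2 in the second, so they moved 1.8 units further apart.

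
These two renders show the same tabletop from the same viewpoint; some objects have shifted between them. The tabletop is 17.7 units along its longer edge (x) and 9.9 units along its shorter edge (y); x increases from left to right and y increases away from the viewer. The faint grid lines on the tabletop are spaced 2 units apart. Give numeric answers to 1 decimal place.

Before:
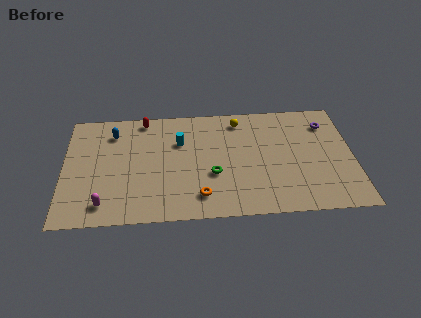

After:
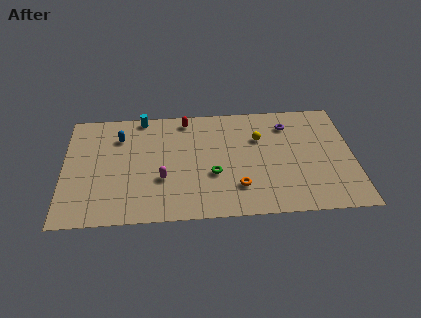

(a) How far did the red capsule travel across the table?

2.6

From (4.9, 8.9) to (7.5, 8.7), the red capsule covered √(2.6² + 0.2²) ≈ 2.6 units.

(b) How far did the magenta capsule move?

4.0

The magenta capsule was near (2.5, 1.6) before and (6.0, 3.5) after, so it travelled √(3.5² + 1.9²) ≈ 4.0 units.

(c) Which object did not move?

the green torus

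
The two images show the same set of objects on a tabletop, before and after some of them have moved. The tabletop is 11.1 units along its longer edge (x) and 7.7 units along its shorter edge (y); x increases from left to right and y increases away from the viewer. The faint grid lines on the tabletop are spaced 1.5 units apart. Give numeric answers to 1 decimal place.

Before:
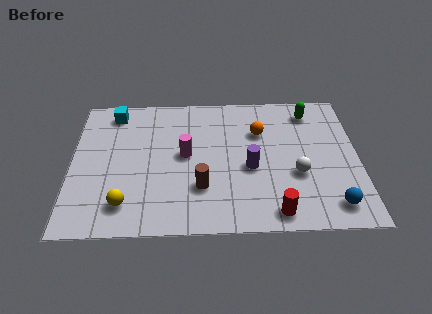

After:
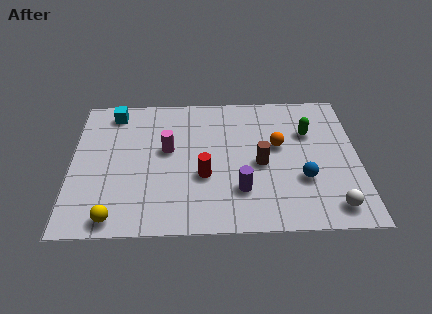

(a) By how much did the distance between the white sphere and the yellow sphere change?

+1.6

The distance was about 6.7 in the first image and 8.3 in the second, so they moved 1.6 units further apart.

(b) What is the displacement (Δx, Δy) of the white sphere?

(1.3, -1.8)

From the two frames, the white sphere sits at roughly (8.7, 2.9) before and (10.0, 1.1) after.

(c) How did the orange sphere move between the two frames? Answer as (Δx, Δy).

(0.7, -0.8)

From the two frames, the orange sphere sits at roughly (7.3, 5.3) before and (8.0, 4.5) after.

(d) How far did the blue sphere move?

1.8

From (10.0, 1.2) to (8.9, 2.6), the blue sphere covered √(1.1² + 1.4²) ≈ 1.8 units.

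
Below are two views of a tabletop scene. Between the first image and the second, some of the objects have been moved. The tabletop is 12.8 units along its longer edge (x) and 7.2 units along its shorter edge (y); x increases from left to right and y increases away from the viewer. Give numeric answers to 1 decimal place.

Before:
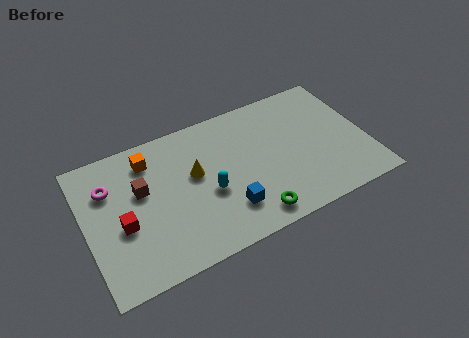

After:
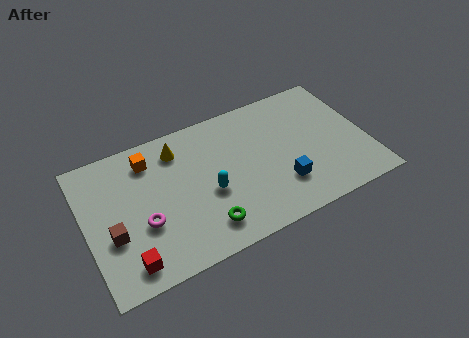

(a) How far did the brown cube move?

2.3

The brown cube moved from about (2.6, 4.4) to (1.1, 2.7), a distance of √(1.5² + 1.7²) ≈ 2.3.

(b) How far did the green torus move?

2.1

From (7.2, 1.0) to (5.1, 1.4), the green torus covered √(2.1² + 0.4²) ≈ 2.1 units.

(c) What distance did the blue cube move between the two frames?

2.5

The blue cube moved from about (6.2, 1.8) to (8.7, 2.0), a distance of √(2.5² + 0.2²) ≈ 2.5.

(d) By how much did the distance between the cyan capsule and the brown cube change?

+1.2

Before: roughly 3.2 units apart; after: 4.4. That's 1.2 units further apart.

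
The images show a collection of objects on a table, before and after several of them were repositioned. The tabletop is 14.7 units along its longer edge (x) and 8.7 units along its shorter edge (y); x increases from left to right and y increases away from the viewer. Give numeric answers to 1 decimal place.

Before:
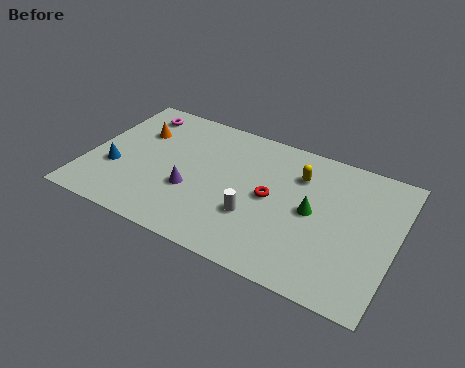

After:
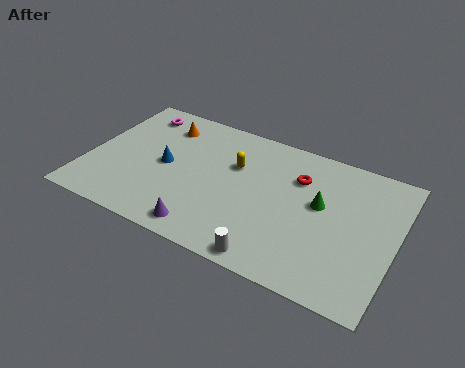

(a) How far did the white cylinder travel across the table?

2.4

From (8.2, 2.9) to (9.3, 0.8), the white cylinder covered √(1.1² + 2.1²) ≈ 2.4 units.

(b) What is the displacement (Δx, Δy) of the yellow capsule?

(-3.0, -0.7)

From the two frames, the yellow capsule sits at roughly (9.9, 6.4) before and (6.9, 5.7) after.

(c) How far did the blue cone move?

2.6

From (1.4, 3.1) to (3.7, 4.3), the blue cone covered √(2.3² + 1.2²) ≈ 2.6 units.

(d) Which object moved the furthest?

the yellow capsule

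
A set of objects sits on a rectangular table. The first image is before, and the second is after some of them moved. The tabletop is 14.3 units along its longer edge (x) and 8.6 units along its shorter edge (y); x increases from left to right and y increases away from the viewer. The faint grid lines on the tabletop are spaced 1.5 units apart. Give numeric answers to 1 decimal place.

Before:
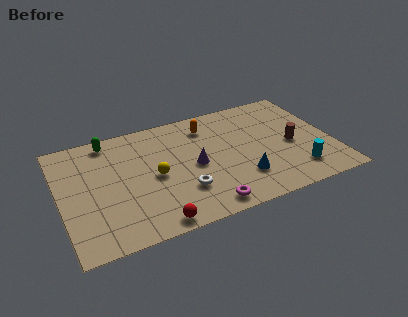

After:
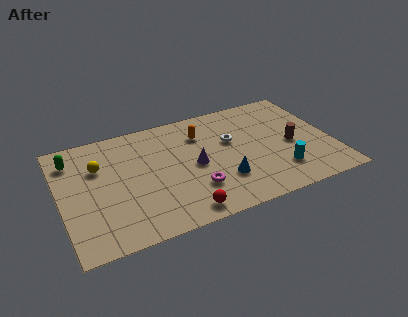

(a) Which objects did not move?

the brown cylinder and the purple cone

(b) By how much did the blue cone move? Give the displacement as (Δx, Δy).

(-1.0, 0.2)

The blue cone was at about (9.3, 2.3) and moved to about (8.3, 2.5).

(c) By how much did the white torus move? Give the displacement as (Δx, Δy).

(2.9, 2.8)

The white torus started near (6.2, 2.5) and ended near (9.1, 5.3).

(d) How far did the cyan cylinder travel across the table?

0.9

From (12.2, 1.8) to (11.3, 2.1), the cyan cylinder covered √(0.9² + 0.3²) ≈ 0.9 units.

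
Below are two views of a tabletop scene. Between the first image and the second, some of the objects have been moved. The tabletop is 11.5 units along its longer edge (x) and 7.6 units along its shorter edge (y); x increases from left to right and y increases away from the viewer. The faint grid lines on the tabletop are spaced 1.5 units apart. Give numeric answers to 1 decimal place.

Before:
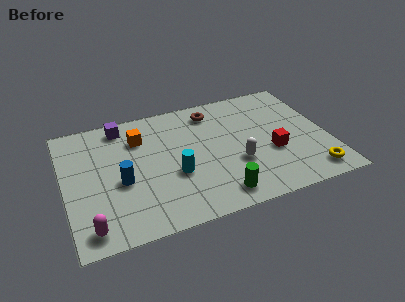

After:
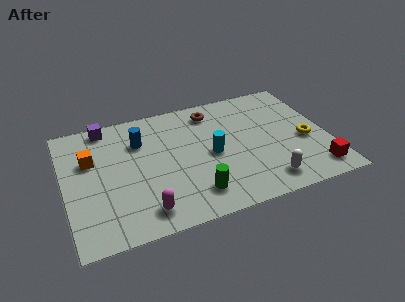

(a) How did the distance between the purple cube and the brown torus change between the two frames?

+0.7

Before: roughly 4.0 units apart; after: 4.7. That's 0.7 units further apart.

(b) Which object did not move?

the brown torus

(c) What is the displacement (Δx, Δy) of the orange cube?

(-2.2, -0.7)

The orange cube was at about (3.4, 5.6) and moved to about (1.2, 4.9).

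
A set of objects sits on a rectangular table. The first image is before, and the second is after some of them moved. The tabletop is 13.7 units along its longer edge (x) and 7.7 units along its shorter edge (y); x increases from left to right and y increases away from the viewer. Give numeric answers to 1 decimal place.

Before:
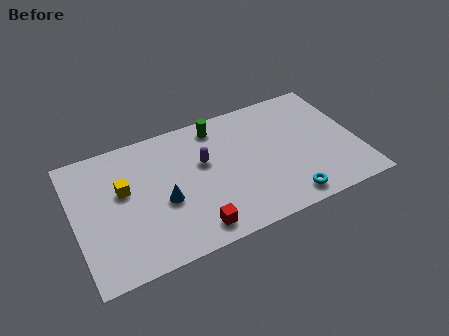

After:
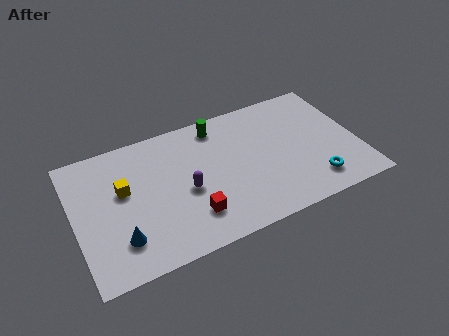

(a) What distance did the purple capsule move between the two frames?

1.6

The purple capsule was near (6.3, 4.7) before and (5.3, 3.4) after, so it travelled √(1.0² + 1.3²) ≈ 1.6 units.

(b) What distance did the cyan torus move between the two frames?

1.5

The cyan torus was near (9.9, 1.0) before and (11.3, 1.5) after, so it travelled √(1.4² + 0.5²) ≈ 1.5 units.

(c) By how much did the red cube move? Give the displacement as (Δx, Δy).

(0.0, 0.8)

From the two frames, the red cube sits at roughly (5.4, 1.1) before and (5.4, 1.9) after.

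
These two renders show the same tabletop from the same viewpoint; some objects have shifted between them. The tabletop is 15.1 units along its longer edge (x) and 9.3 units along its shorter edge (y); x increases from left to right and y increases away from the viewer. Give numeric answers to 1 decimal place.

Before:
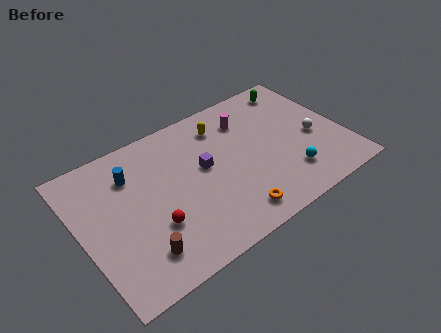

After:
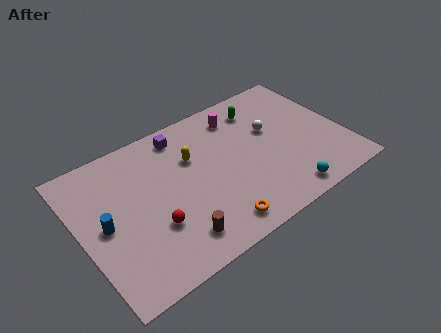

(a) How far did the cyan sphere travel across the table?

1.2

The cyan sphere moved from about (11.5, 2.2) to (11.0, 1.1), a distance of √(0.5² + 1.1²) ≈ 1.2.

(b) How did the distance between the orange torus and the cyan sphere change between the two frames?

+0.4

Before: roughly 3.6 units apart; after: 4.0. That's 0.4 units further apart.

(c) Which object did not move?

the red sphere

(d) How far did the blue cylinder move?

3.0

The blue cylinder was near (3.2, 6.9) before and (1.3, 4.6) after, so it travelled √(1.9² + 2.3²) ≈ 3.0 units.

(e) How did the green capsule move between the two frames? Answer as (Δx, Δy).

(-2.3, -0.5)

The green capsule was at about (13.2, 8.0) and moved to about (10.9, 7.5).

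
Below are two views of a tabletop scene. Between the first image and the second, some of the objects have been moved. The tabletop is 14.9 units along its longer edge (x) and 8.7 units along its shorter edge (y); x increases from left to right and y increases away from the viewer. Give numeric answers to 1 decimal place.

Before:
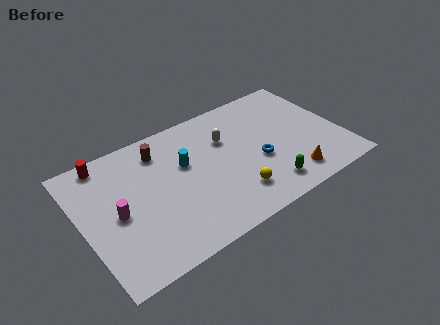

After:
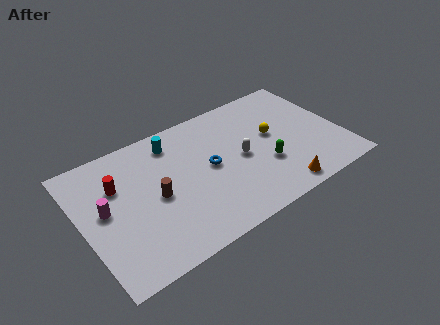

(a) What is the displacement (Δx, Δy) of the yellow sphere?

(2.8, 2.9)

The yellow sphere started near (8.3, 2.0) and ended near (11.1, 4.9).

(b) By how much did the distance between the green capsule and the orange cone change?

+0.6

They were about 1.4 units apart before and 2.0 after — 0.6 units further apart.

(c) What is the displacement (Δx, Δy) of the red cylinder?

(0.4, -1.9)

The red cylinder started near (1.8, 7.8) and ended near (2.2, 5.9).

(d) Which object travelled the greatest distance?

the yellow sphere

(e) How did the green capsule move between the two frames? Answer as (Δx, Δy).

(0.2, 1.5)

The green capsule started near (10.1, 1.5) and ended near (10.3, 3.0).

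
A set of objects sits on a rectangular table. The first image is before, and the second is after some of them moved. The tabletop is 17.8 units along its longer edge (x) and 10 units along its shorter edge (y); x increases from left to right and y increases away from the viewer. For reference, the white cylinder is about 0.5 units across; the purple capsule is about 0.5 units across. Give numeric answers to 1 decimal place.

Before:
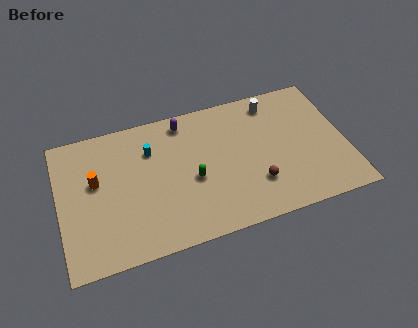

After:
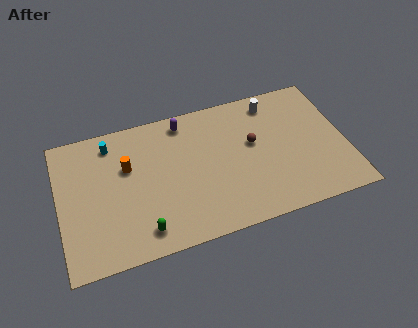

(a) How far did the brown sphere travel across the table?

3.0

The brown sphere was near (12.0, 2.8) before and (12.1, 5.8) after, so it travelled √(0.1² + 3.0²) ≈ 3.0 units.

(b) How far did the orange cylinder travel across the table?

2.1

The orange cylinder was near (2.3, 5.9) before and (4.3, 6.4) after, so it travelled √(2.0² + 0.5²) ≈ 2.1 units.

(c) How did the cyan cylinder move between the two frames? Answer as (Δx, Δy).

(-2.4, 1.2)

From the two frames, the cyan cylinder sits at roughly (5.8, 7.2) before and (3.4, 8.4) after.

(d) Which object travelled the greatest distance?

the green capsule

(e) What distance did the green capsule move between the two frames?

4.3

From (8.2, 4.3) to (4.9, 1.6), the green capsule covered √(3.3² + 2.7²) ≈ 4.3 units.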